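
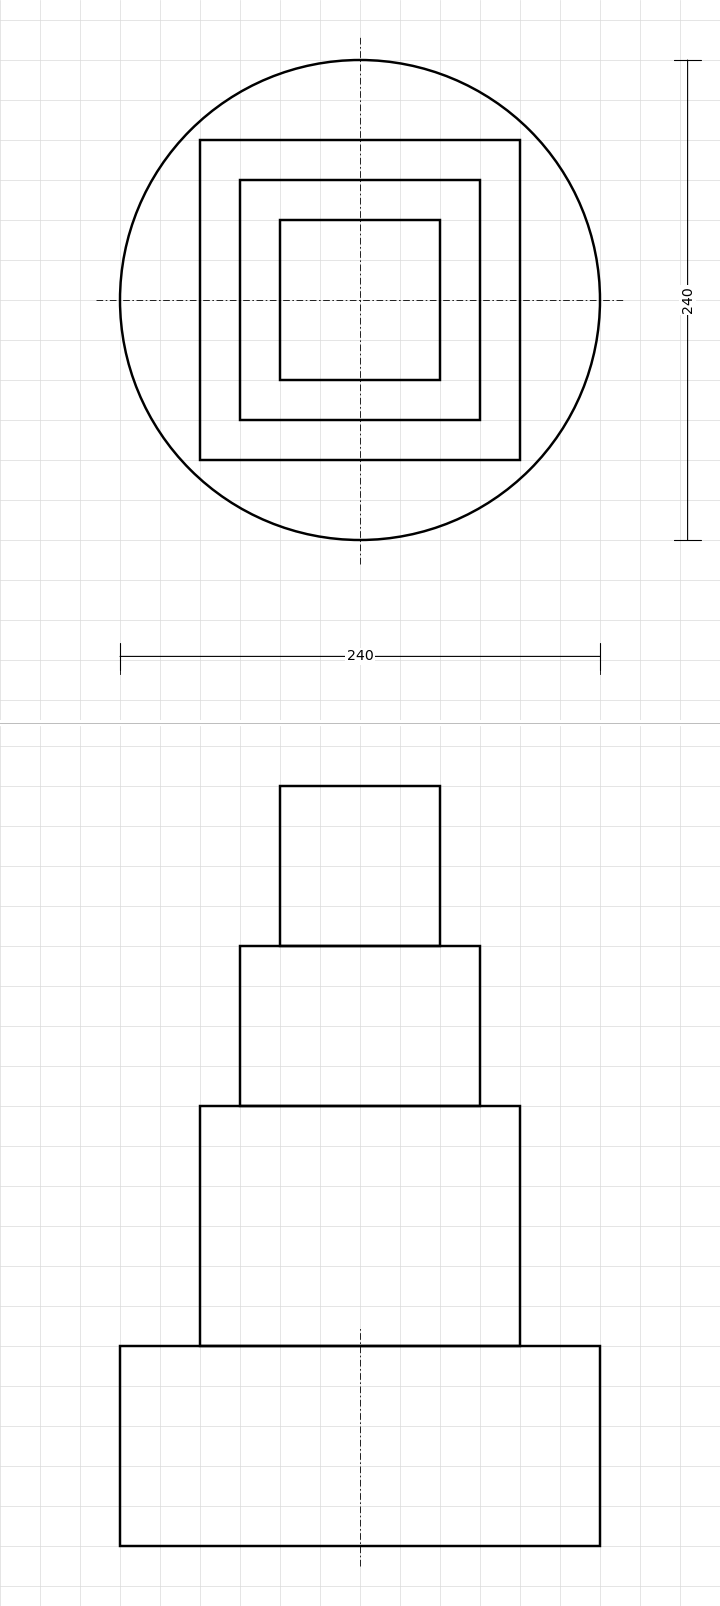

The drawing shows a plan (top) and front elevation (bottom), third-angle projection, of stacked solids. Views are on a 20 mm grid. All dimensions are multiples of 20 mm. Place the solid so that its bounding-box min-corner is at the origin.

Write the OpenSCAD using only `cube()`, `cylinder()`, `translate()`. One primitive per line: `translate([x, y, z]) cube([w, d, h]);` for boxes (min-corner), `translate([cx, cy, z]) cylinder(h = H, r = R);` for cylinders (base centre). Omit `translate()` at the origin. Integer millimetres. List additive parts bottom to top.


translate([120, 120, 0]) cylinder(h = 100, r = 120);
translate([40, 40, 100]) cube([160, 160, 120]);
translate([60, 60, 220]) cube([120, 120, 80]);
translate([80, 80, 300]) cube([80, 80, 80]);


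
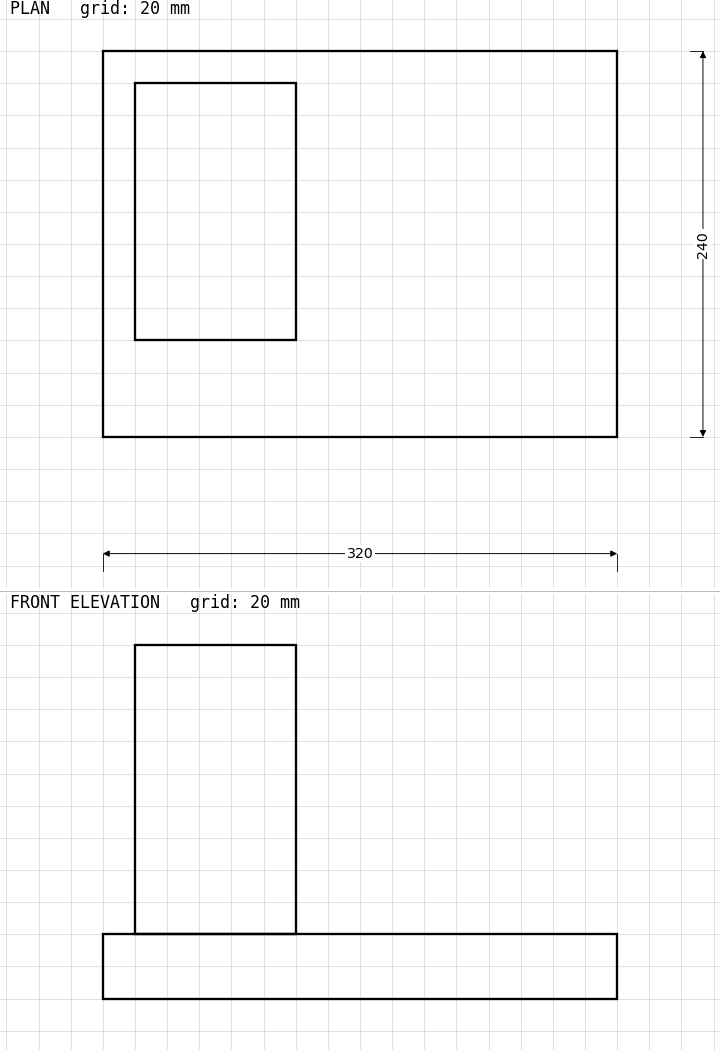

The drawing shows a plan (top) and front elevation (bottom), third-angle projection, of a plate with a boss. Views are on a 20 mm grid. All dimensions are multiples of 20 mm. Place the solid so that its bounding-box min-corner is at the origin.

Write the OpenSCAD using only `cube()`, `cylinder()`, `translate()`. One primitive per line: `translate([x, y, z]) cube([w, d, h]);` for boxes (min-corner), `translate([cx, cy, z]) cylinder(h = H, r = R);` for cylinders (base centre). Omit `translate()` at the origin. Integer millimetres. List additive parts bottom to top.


cube([320, 240, 40]);
translate([20, 60, 40]) cube([100, 160, 180]);


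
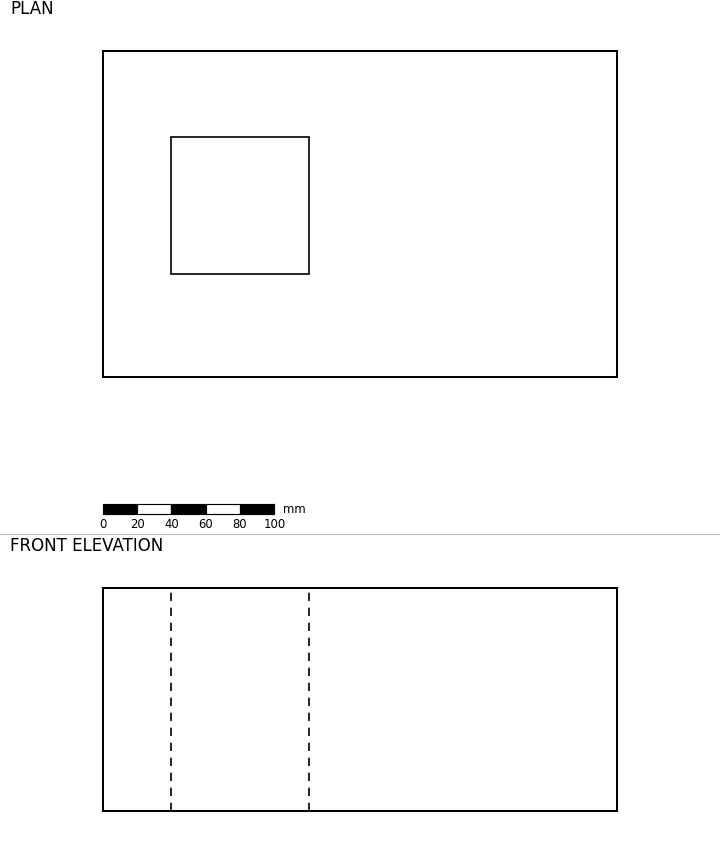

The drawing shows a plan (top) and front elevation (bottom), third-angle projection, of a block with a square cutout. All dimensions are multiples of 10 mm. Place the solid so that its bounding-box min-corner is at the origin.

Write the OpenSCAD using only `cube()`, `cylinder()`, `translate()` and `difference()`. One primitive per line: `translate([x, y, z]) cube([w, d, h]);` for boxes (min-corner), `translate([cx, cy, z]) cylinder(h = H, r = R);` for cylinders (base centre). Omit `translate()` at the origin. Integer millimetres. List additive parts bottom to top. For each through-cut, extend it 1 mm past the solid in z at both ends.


difference() {
  cube([300, 190, 130]);
  translate([40, 60, -1]) cube([80, 80, 132]);
}


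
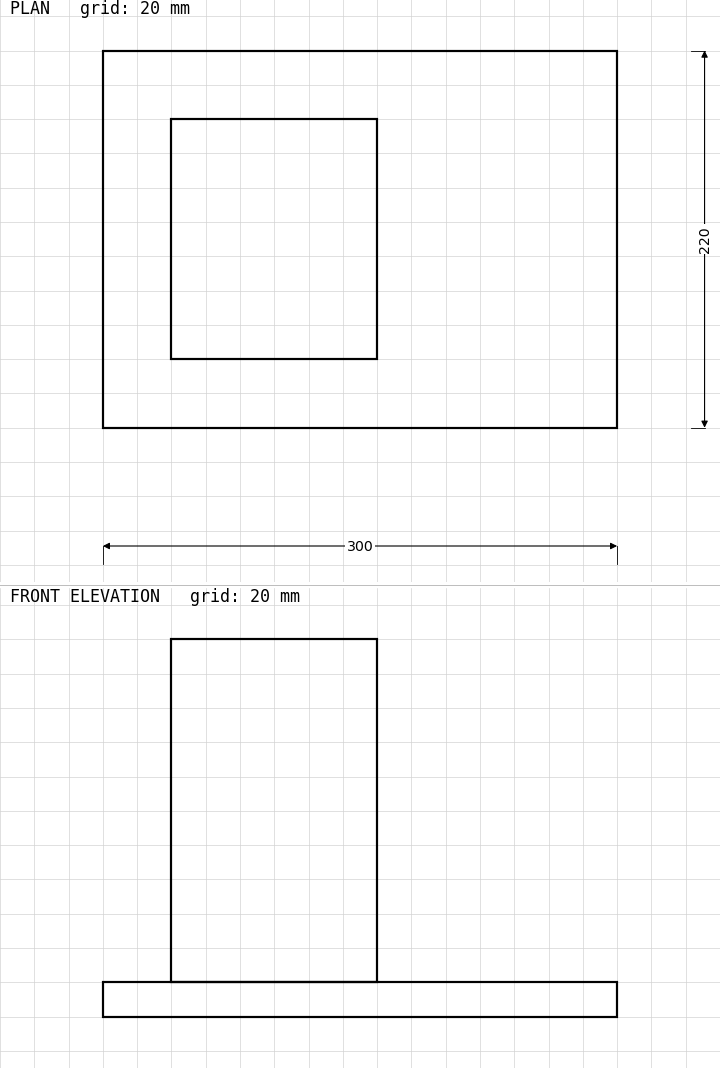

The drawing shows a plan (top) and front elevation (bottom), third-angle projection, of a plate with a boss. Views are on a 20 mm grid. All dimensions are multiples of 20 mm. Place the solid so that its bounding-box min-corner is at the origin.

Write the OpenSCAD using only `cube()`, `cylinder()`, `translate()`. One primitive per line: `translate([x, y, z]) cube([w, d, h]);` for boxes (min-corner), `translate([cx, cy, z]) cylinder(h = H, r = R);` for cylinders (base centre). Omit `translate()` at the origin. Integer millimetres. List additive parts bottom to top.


cube([300, 220, 20]);
translate([40, 40, 20]) cube([120, 140, 200]);


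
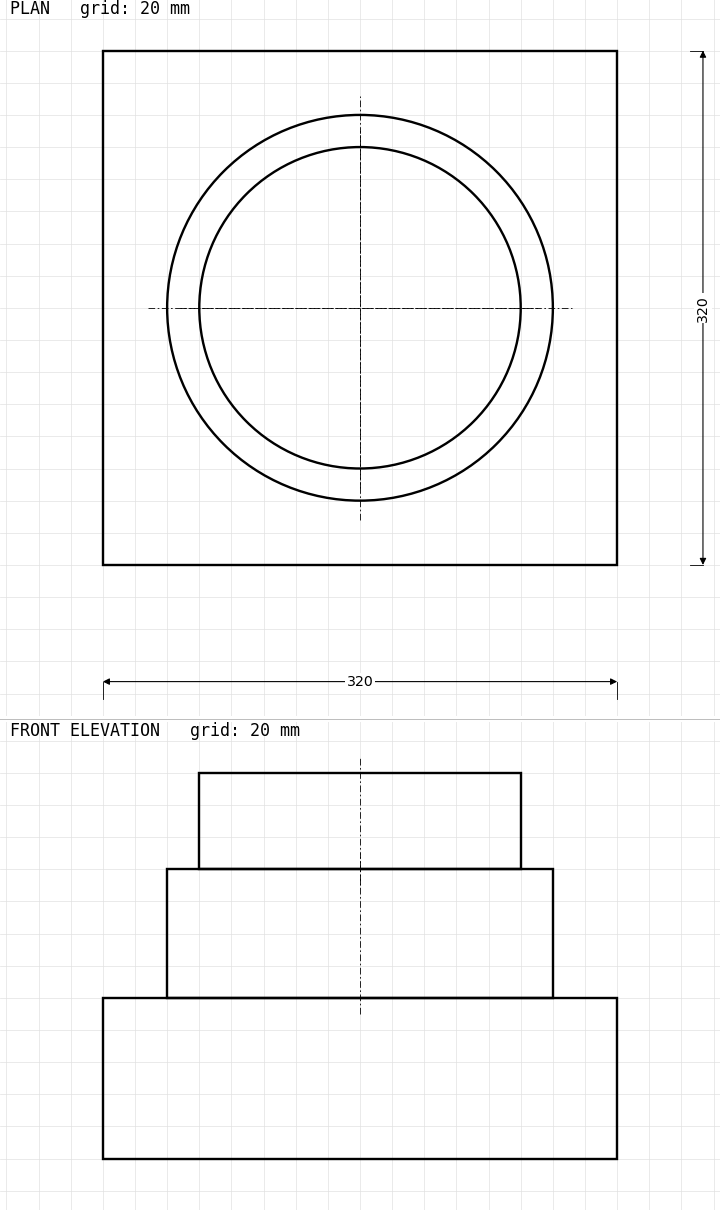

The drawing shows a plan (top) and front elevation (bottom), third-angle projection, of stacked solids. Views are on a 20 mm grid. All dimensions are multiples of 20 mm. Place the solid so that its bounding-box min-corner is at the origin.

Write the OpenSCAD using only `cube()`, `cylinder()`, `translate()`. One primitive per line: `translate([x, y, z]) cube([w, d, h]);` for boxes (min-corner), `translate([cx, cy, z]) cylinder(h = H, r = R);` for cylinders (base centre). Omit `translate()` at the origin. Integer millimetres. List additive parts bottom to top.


cube([320, 320, 100]);
translate([160, 160, 100]) cylinder(h = 80, r = 120);
translate([160, 160, 180]) cylinder(h = 60, r = 100);


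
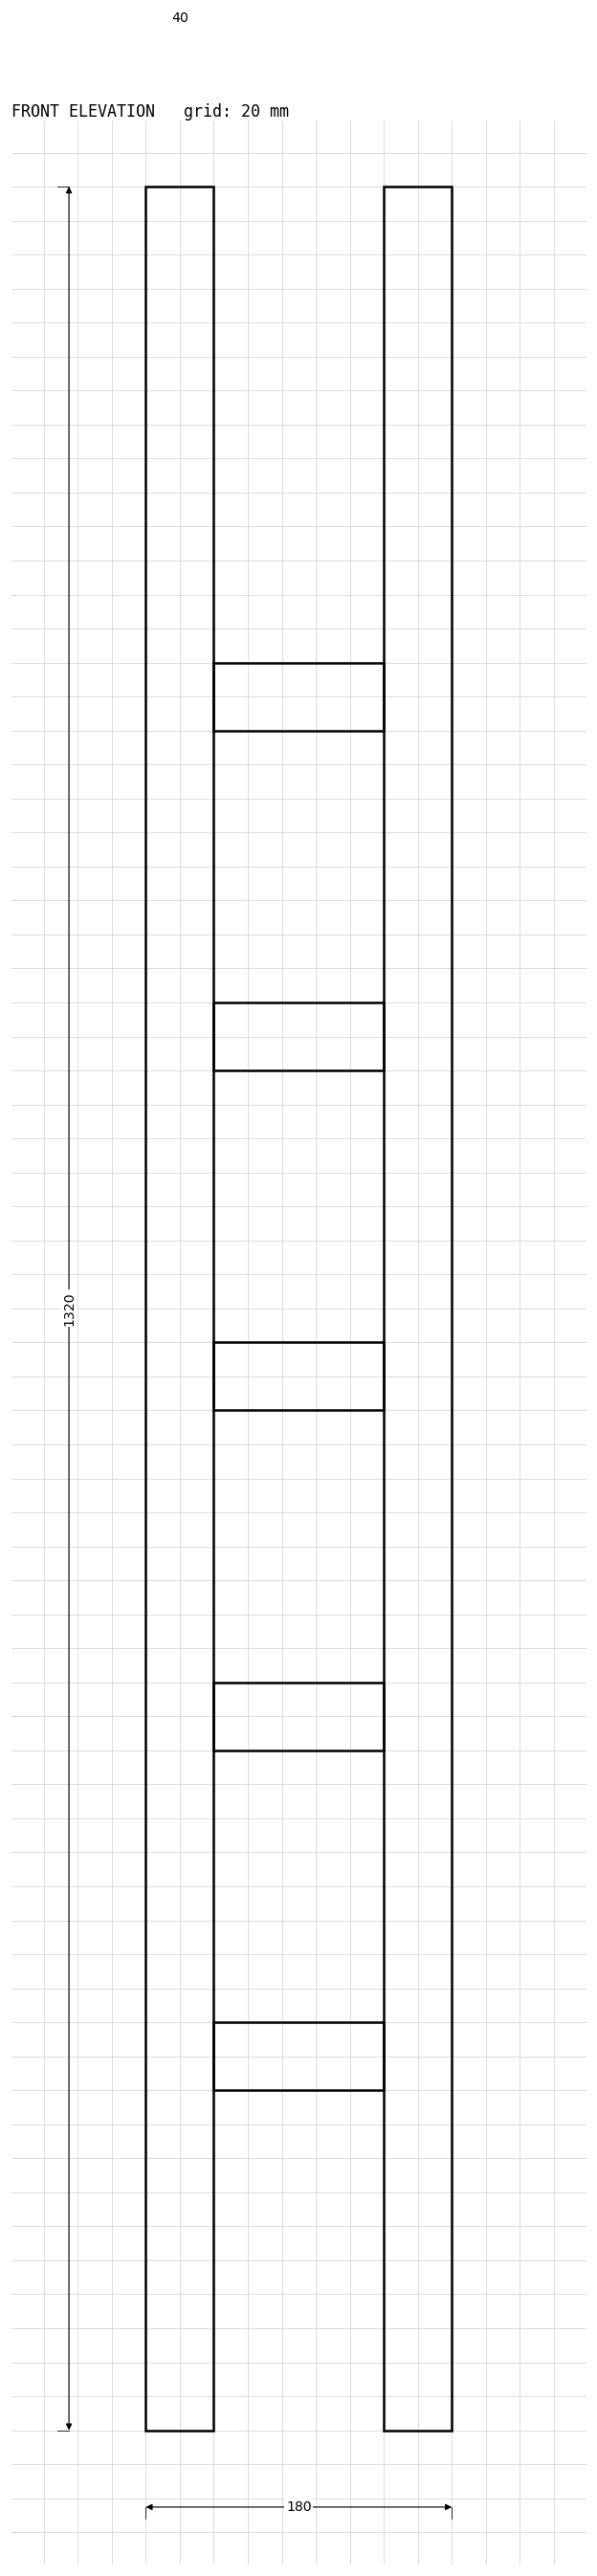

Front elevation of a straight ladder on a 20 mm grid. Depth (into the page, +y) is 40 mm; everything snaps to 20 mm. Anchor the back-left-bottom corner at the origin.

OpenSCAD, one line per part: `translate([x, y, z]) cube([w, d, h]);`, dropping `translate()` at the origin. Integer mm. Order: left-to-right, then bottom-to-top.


cube([40, 40, 1320]);
translate([40, 0, 200]) cube([100, 40, 40]);
translate([40, 0, 400]) cube([100, 40, 40]);
translate([40, 0, 600]) cube([100, 40, 40]);
translate([40, 0, 800]) cube([100, 40, 40]);
translate([40, 0, 1000]) cube([100, 40, 40]);
translate([140, 0, 0]) cube([40, 40, 1320]);


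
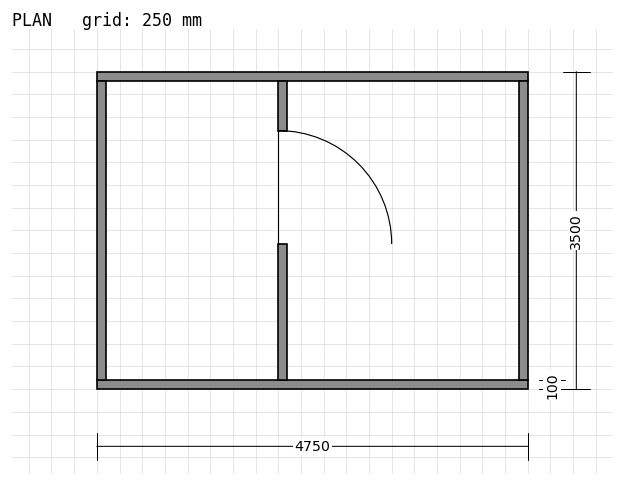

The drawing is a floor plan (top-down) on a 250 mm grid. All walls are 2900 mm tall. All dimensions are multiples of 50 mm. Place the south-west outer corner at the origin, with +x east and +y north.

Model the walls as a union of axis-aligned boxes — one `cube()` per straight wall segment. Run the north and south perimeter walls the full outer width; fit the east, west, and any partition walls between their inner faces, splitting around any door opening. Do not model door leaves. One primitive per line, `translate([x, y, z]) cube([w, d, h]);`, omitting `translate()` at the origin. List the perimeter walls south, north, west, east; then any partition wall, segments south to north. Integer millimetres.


cube([4750, 100, 2900]);
translate([0, 3400, 0]) cube([4750, 100, 2900]);
translate([0, 100, 0]) cube([100, 3300, 2900]);
translate([4650, 100, 0]) cube([100, 3300, 2900]);
translate([2000, 100, 0]) cube([100, 1500, 2900]);
translate([2000, 2850, 0]) cube([100, 550, 2900]);


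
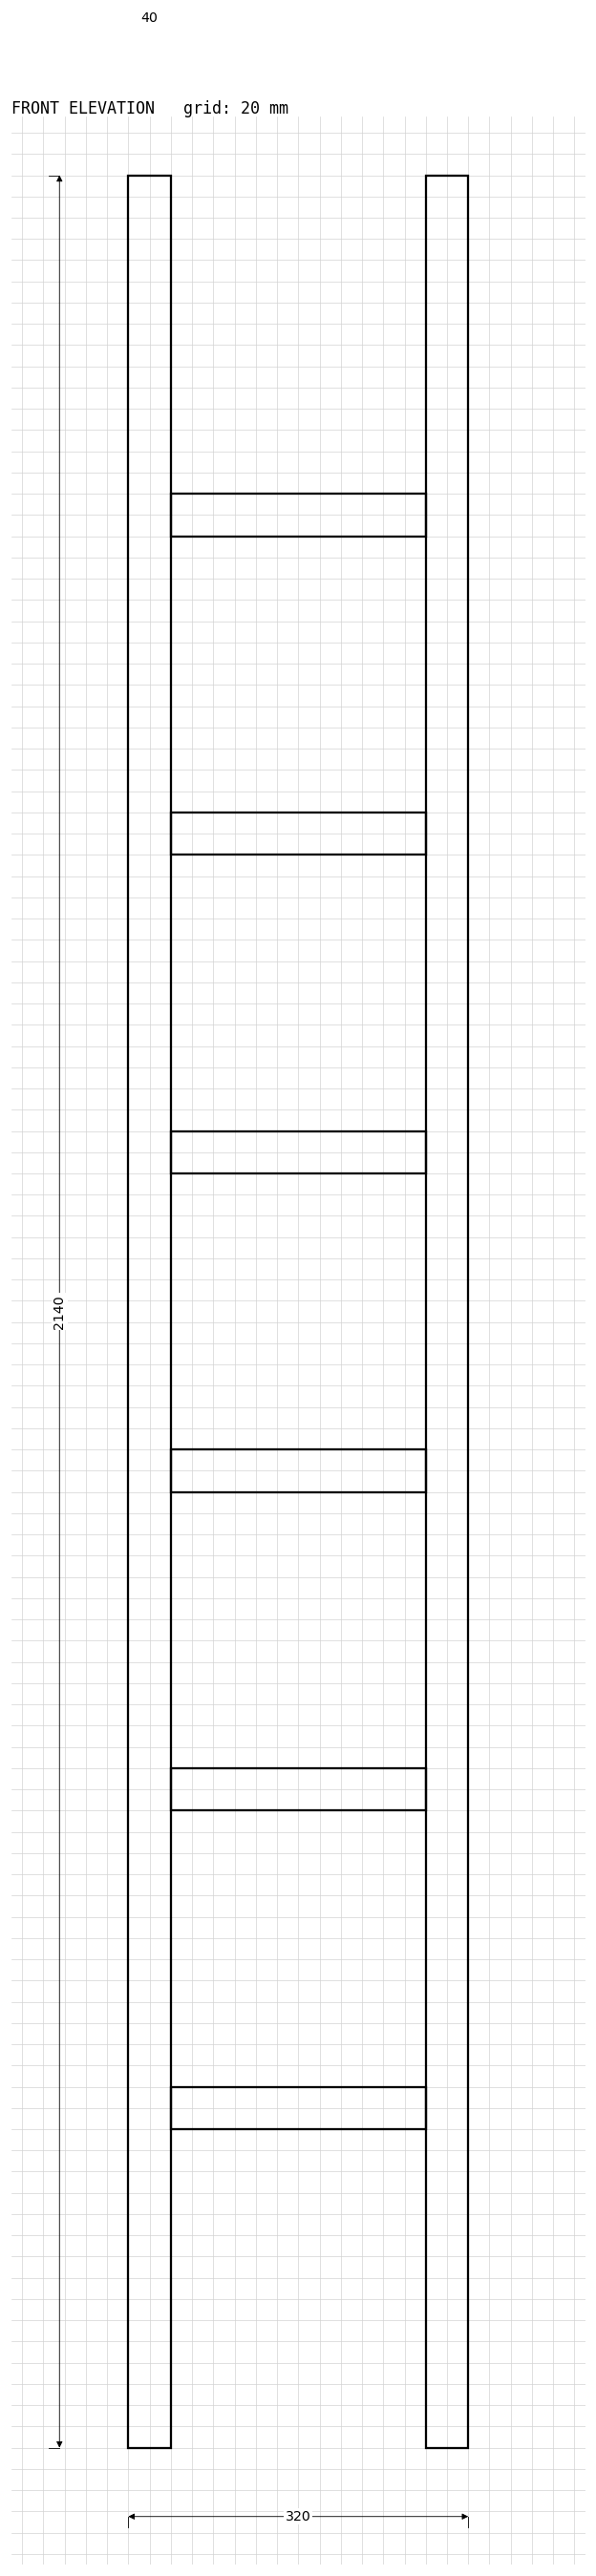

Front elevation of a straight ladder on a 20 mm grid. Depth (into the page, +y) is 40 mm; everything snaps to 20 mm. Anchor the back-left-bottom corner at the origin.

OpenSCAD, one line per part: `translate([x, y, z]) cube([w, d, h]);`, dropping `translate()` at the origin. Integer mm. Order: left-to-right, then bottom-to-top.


cube([40, 40, 2140]);
translate([40, 0, 300]) cube([240, 40, 40]);
translate([40, 0, 600]) cube([240, 40, 40]);
translate([40, 0, 900]) cube([240, 40, 40]);
translate([40, 0, 1200]) cube([240, 40, 40]);
translate([40, 0, 1500]) cube([240, 40, 40]);
translate([40, 0, 1800]) cube([240, 40, 40]);
translate([280, 0, 0]) cube([40, 40, 2140]);


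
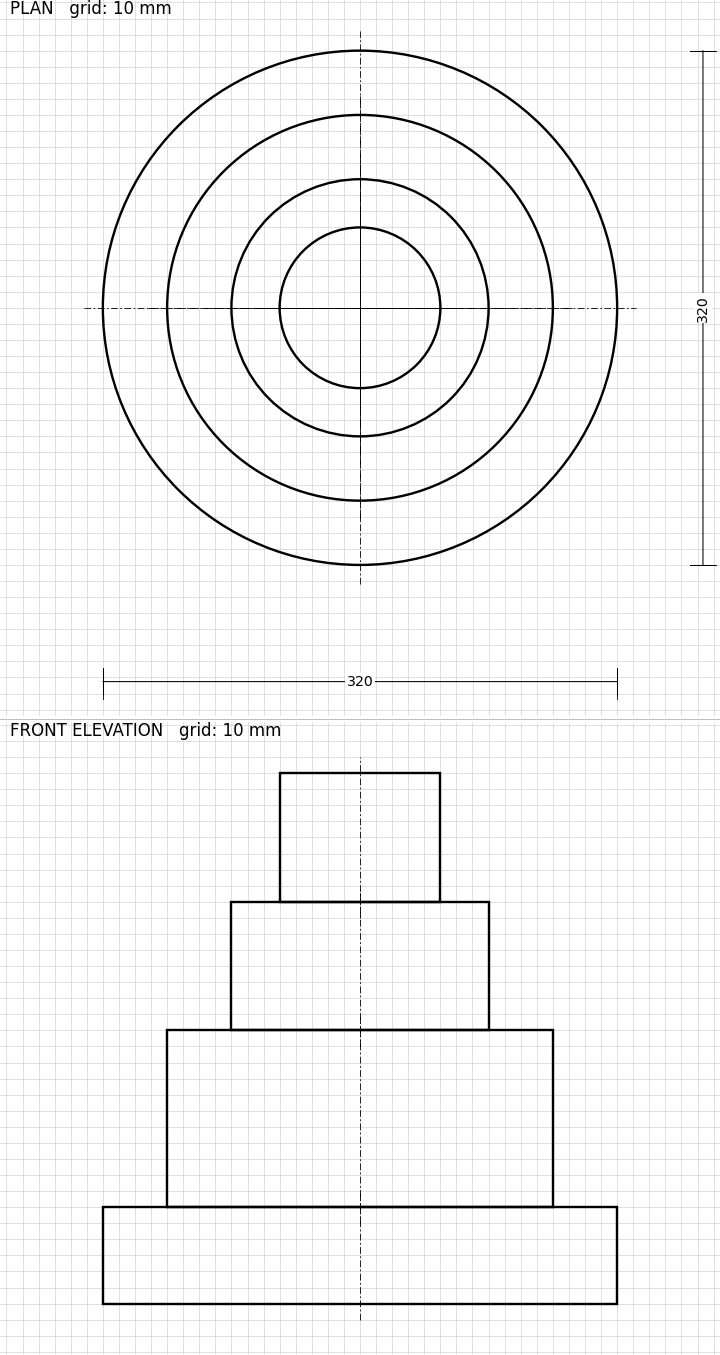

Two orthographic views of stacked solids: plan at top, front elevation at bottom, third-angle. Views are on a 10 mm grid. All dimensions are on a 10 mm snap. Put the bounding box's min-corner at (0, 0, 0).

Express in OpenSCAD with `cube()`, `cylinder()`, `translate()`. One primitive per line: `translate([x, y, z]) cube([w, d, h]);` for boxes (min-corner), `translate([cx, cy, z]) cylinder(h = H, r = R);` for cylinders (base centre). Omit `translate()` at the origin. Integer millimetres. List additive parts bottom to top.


translate([160, 160, 0]) cylinder(h = 60, r = 160);
translate([160, 160, 60]) cylinder(h = 110, r = 120);
translate([160, 160, 170]) cylinder(h = 80, r = 80);
translate([160, 160, 250]) cylinder(h = 80, r = 50);


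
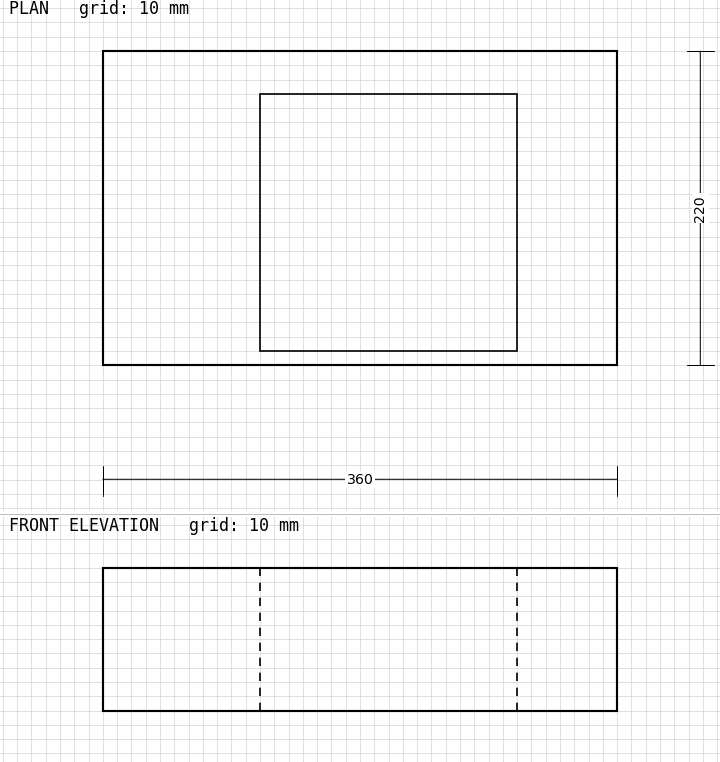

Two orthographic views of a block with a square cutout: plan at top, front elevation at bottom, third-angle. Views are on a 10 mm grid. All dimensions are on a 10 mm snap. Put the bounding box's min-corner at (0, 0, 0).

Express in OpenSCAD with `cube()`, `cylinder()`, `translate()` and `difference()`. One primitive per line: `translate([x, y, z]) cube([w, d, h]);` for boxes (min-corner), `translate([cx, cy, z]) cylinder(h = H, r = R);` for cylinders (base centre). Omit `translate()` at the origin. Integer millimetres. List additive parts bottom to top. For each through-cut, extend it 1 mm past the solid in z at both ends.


difference() {
  cube([360, 220, 100]);
  translate([110, 10, -1]) cube([180, 180, 102]);
}


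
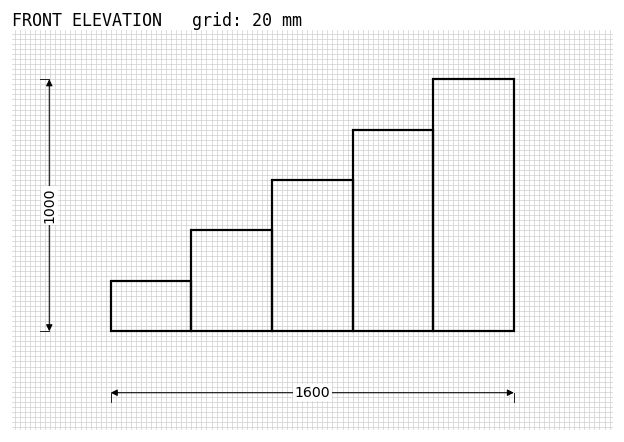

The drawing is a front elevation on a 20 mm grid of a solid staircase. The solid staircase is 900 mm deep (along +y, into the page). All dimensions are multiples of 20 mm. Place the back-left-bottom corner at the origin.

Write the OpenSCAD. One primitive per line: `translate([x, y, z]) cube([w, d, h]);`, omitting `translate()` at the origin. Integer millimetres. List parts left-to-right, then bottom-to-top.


cube([320, 900, 200]);
translate([320, 0, 0]) cube([320, 900, 400]);
translate([640, 0, 0]) cube([320, 900, 600]);
translate([960, 0, 0]) cube([320, 900, 800]);
translate([1280, 0, 0]) cube([320, 900, 1000]);


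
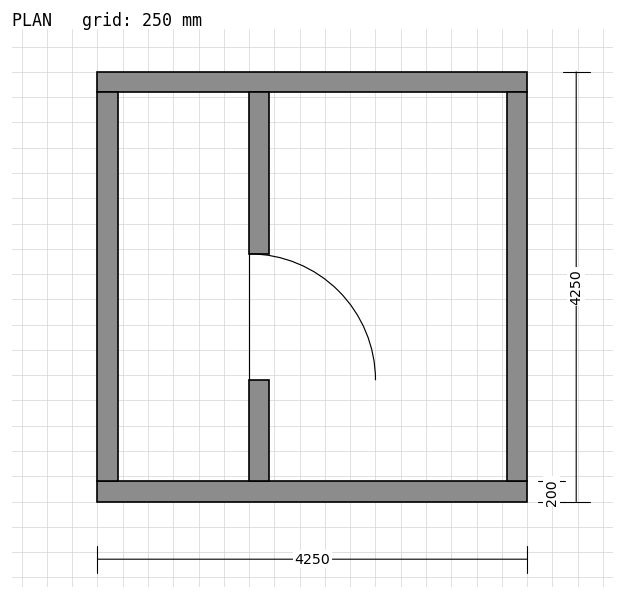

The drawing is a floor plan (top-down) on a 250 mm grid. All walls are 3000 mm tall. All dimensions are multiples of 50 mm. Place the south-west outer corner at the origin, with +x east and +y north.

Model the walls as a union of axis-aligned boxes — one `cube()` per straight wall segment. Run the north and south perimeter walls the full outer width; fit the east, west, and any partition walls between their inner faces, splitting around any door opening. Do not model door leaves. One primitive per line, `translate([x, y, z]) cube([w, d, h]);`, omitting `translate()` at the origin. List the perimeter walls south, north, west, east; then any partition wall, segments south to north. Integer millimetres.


cube([4250, 200, 3000]);
translate([0, 4050, 0]) cube([4250, 200, 3000]);
translate([0, 200, 0]) cube([200, 3850, 3000]);
translate([4050, 200, 0]) cube([200, 3850, 3000]);
translate([1500, 200, 0]) cube([200, 1000, 3000]);
translate([1500, 2450, 0]) cube([200, 1600, 3000]);


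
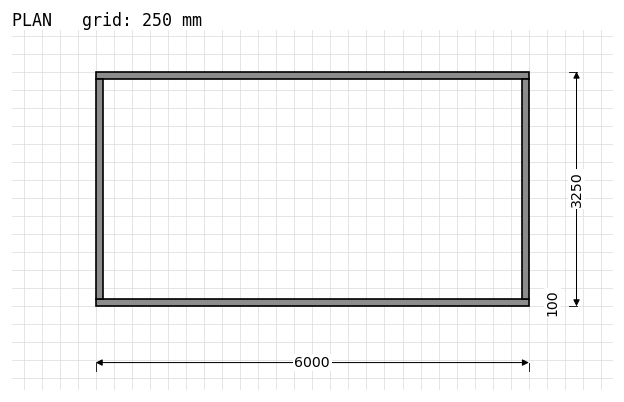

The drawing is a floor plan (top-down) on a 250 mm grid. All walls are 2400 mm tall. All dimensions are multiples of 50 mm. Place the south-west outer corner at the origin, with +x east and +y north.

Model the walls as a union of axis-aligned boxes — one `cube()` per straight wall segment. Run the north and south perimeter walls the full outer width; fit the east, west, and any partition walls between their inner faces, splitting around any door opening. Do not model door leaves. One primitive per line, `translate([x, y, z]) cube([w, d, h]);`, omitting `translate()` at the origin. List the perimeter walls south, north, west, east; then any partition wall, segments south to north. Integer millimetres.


cube([6000, 100, 2400]);
translate([0, 3150, 0]) cube([6000, 100, 2400]);
translate([0, 100, 0]) cube([100, 3050, 2400]);
translate([5900, 100, 0]) cube([100, 3050, 2400]);


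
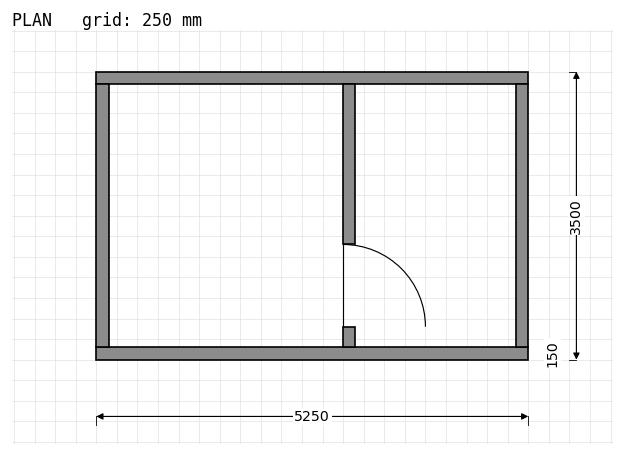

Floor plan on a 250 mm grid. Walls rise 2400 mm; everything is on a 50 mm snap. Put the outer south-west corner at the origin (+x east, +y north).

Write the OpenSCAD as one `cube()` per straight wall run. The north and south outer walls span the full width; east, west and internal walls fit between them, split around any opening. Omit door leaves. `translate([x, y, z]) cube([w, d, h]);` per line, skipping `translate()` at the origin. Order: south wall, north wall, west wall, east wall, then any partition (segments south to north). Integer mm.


cube([5250, 150, 2400]);
translate([0, 3350, 0]) cube([5250, 150, 2400]);
translate([0, 150, 0]) cube([150, 3200, 2400]);
translate([5100, 150, 0]) cube([150, 3200, 2400]);
translate([3000, 150, 0]) cube([150, 250, 2400]);
translate([3000, 1400, 0]) cube([150, 1950, 2400]);


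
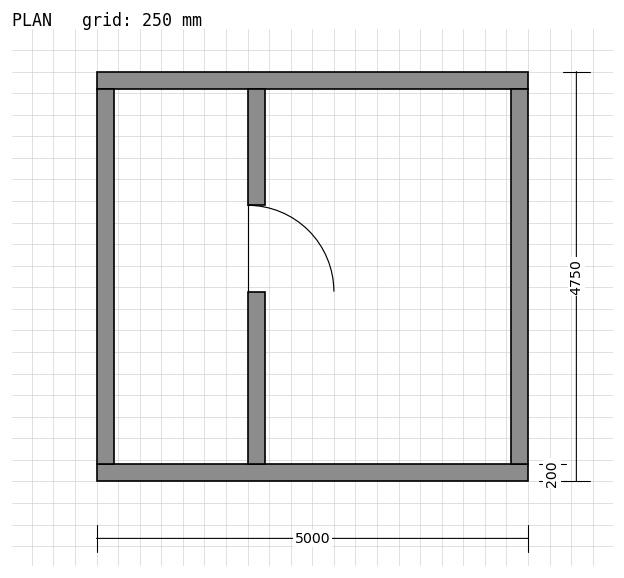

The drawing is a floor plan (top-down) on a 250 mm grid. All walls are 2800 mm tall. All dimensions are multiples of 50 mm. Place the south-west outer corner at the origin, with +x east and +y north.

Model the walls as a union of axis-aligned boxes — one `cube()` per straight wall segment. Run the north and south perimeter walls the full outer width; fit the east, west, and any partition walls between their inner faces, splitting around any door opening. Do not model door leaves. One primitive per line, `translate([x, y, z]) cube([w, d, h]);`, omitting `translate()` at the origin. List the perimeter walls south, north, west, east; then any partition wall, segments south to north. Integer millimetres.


cube([5000, 200, 2800]);
translate([0, 4550, 0]) cube([5000, 200, 2800]);
translate([0, 200, 0]) cube([200, 4350, 2800]);
translate([4800, 200, 0]) cube([200, 4350, 2800]);
translate([1750, 200, 0]) cube([200, 2000, 2800]);
translate([1750, 3200, 0]) cube([200, 1350, 2800]);


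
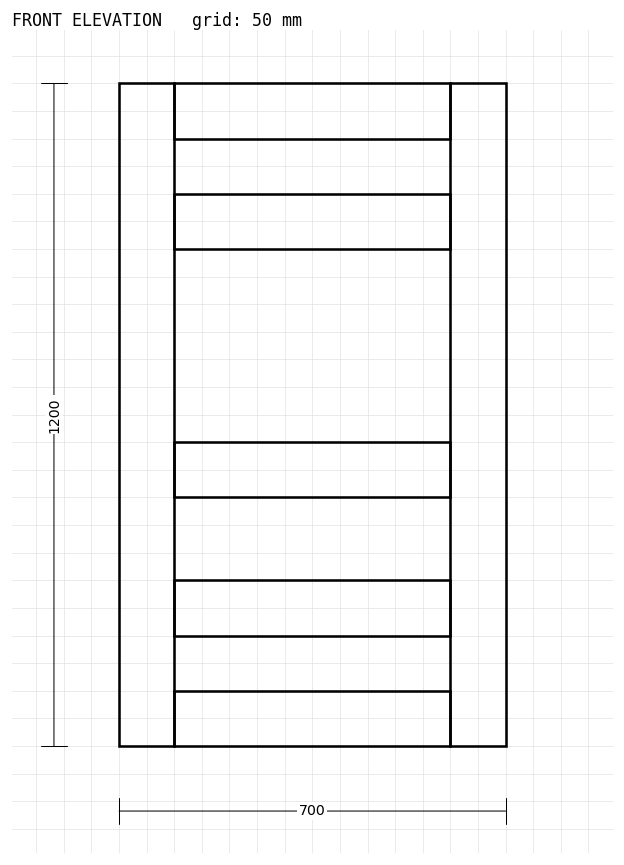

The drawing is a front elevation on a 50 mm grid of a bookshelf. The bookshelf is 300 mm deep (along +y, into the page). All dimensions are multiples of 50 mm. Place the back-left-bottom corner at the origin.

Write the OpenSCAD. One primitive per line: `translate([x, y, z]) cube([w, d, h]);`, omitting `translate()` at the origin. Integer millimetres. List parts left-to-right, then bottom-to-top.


cube([100, 300, 1200]);
translate([100, 0, 0]) cube([500, 300, 100]);
translate([100, 0, 200]) cube([500, 300, 100]);
translate([100, 0, 450]) cube([500, 300, 100]);
translate([100, 0, 900]) cube([500, 300, 100]);
translate([100, 0, 1100]) cube([500, 300, 100]);
translate([600, 0, 0]) cube([100, 300, 1200]);


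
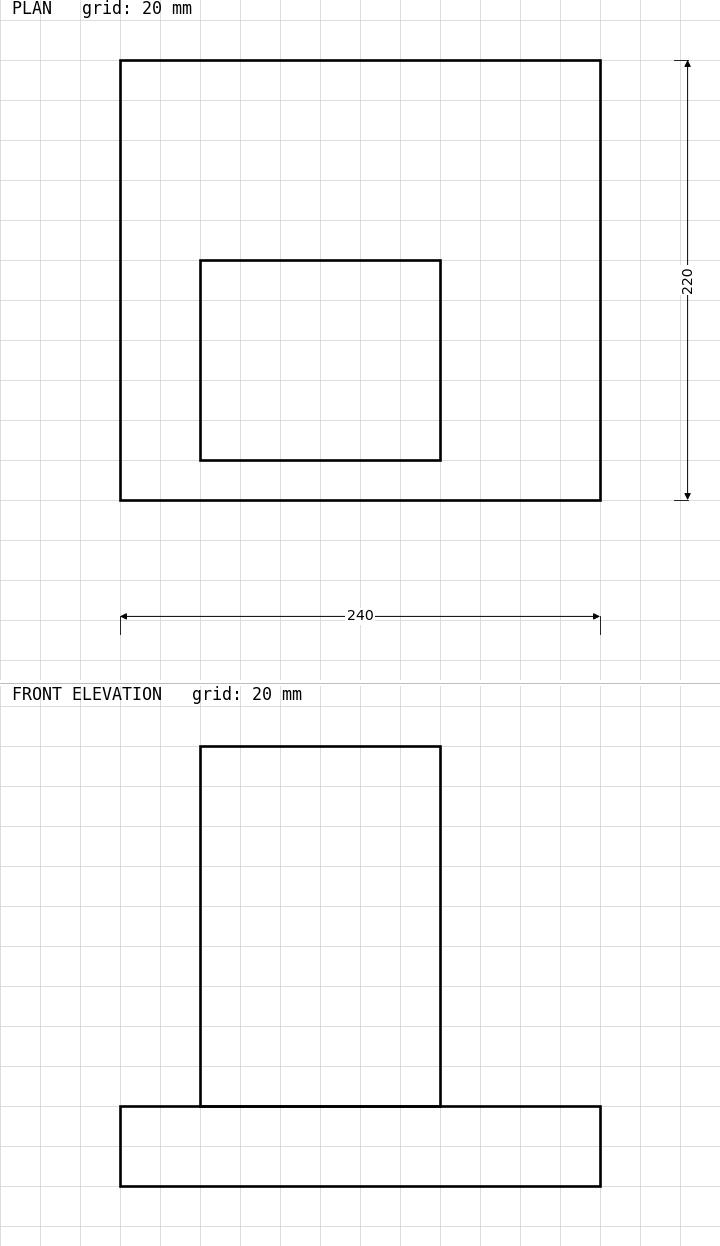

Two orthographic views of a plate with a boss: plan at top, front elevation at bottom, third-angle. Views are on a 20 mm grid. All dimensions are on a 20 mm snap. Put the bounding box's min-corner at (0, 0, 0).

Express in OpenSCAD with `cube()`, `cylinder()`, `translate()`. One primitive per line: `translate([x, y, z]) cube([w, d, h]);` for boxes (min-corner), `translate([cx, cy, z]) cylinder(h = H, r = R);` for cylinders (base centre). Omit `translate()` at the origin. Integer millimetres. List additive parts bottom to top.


cube([240, 220, 40]);
translate([40, 20, 40]) cube([120, 100, 180]);


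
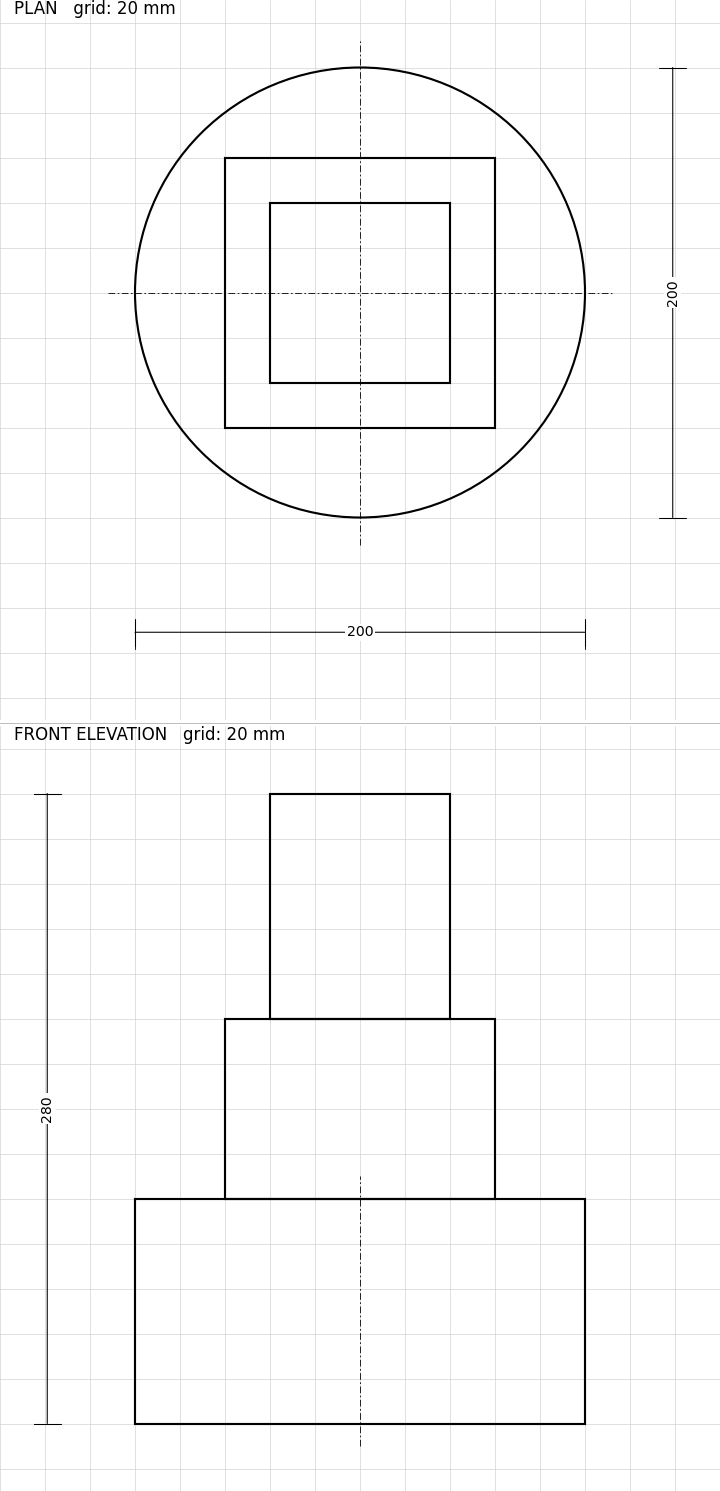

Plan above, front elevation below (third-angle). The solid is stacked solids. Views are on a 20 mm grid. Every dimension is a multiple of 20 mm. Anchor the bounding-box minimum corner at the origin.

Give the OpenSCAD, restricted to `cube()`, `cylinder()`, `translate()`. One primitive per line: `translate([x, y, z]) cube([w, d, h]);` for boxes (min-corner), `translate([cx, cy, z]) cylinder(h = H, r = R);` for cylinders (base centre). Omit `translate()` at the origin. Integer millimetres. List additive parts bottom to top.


translate([100, 100, 0]) cylinder(h = 100, r = 100);
translate([40, 40, 100]) cube([120, 120, 80]);
translate([60, 60, 180]) cube([80, 80, 100]);


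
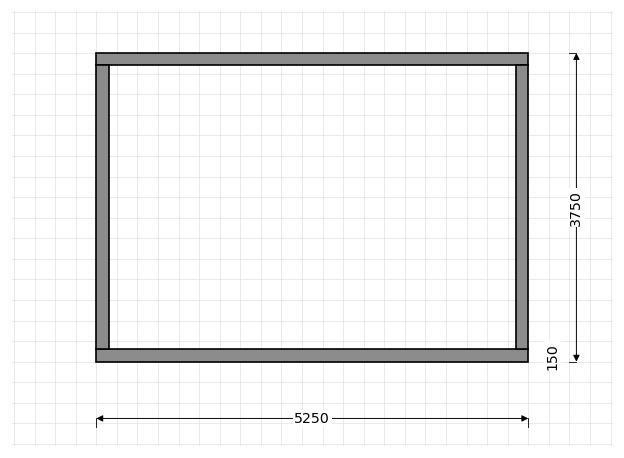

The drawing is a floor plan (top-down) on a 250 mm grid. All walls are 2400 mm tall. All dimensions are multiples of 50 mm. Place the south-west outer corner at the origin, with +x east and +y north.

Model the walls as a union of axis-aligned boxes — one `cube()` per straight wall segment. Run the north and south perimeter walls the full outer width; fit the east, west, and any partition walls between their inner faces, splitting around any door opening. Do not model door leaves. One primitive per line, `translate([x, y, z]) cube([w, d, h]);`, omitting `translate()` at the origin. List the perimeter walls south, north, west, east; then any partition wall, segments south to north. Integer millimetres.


cube([5250, 150, 2400]);
translate([0, 3600, 0]) cube([5250, 150, 2400]);
translate([0, 150, 0]) cube([150, 3450, 2400]);
translate([5100, 150, 0]) cube([150, 3450, 2400]);


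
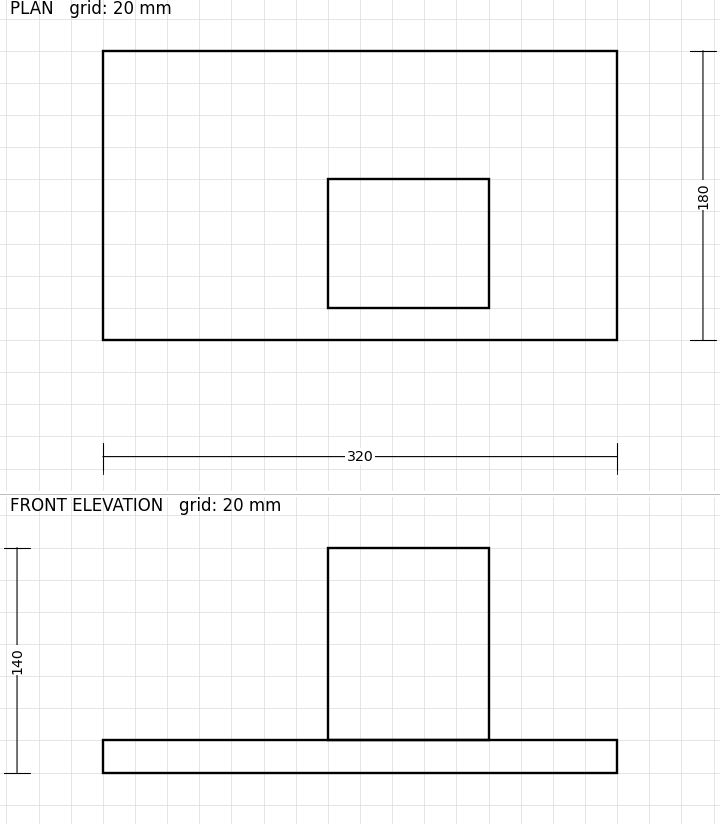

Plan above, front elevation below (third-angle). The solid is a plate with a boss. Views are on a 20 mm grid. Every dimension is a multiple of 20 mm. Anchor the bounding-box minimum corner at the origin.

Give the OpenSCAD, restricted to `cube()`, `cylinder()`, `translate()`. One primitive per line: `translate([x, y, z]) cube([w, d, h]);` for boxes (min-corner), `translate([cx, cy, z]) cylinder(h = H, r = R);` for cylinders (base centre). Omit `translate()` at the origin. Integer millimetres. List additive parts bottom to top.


cube([320, 180, 20]);
translate([140, 20, 20]) cube([100, 80, 120]);


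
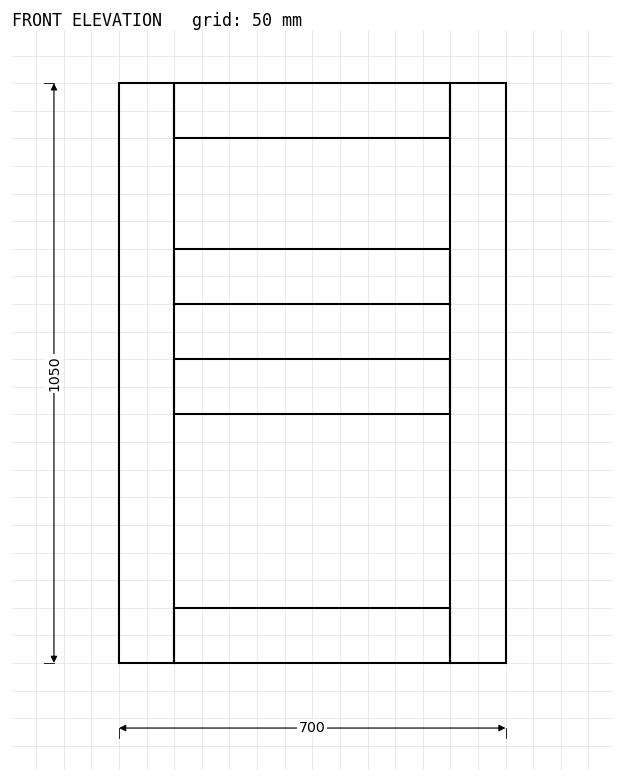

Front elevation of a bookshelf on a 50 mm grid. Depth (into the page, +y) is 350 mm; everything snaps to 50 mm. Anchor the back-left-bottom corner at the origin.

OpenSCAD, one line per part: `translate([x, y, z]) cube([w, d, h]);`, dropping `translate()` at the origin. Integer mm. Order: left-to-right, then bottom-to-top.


cube([100, 350, 1050]);
translate([100, 0, 0]) cube([500, 350, 100]);
translate([100, 0, 450]) cube([500, 350, 100]);
translate([100, 0, 650]) cube([500, 350, 100]);
translate([100, 0, 950]) cube([500, 350, 100]);
translate([600, 0, 0]) cube([100, 350, 1050]);


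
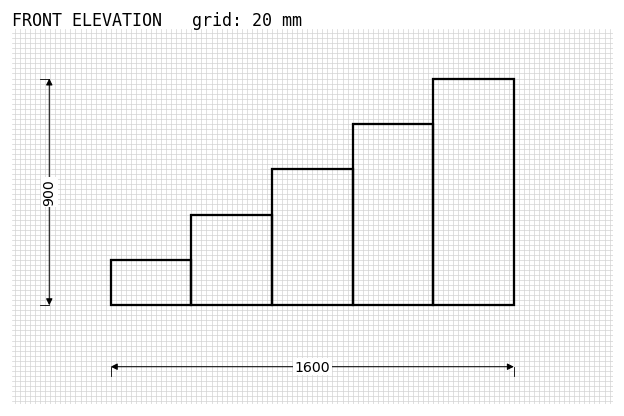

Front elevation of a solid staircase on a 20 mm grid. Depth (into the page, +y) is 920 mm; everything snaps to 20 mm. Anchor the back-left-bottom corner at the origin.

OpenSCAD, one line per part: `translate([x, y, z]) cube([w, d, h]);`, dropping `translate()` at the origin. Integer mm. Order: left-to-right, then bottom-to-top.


cube([320, 920, 180]);
translate([320, 0, 0]) cube([320, 920, 360]);
translate([640, 0, 0]) cube([320, 920, 540]);
translate([960, 0, 0]) cube([320, 920, 720]);
translate([1280, 0, 0]) cube([320, 920, 900]);


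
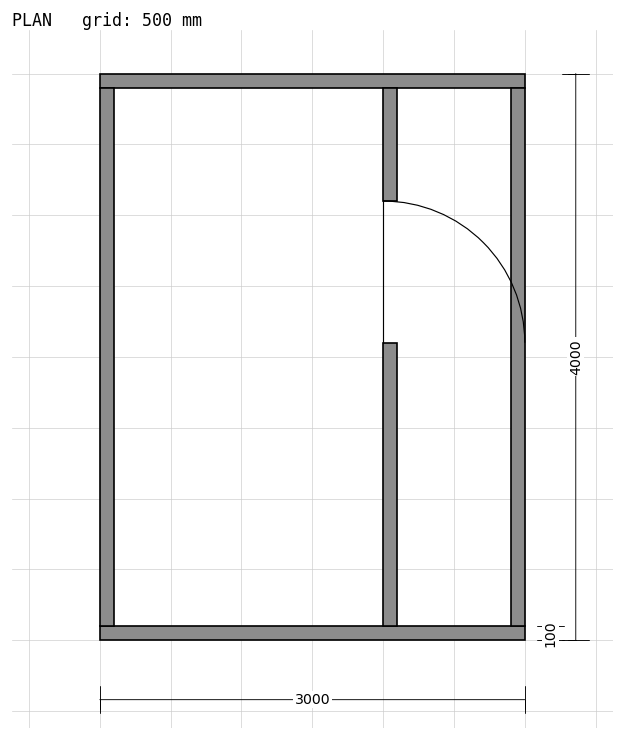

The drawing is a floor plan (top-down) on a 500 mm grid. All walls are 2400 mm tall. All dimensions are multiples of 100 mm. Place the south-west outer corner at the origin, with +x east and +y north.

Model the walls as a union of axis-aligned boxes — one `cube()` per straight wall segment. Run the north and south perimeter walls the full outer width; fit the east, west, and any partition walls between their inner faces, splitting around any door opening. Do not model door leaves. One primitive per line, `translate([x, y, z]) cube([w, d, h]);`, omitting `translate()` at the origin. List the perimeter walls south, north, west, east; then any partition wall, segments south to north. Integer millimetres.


cube([3000, 100, 2400]);
translate([0, 3900, 0]) cube([3000, 100, 2400]);
translate([0, 100, 0]) cube([100, 3800, 2400]);
translate([2900, 100, 0]) cube([100, 3800, 2400]);
translate([2000, 100, 0]) cube([100, 2000, 2400]);
translate([2000, 3100, 0]) cube([100, 800, 2400]);


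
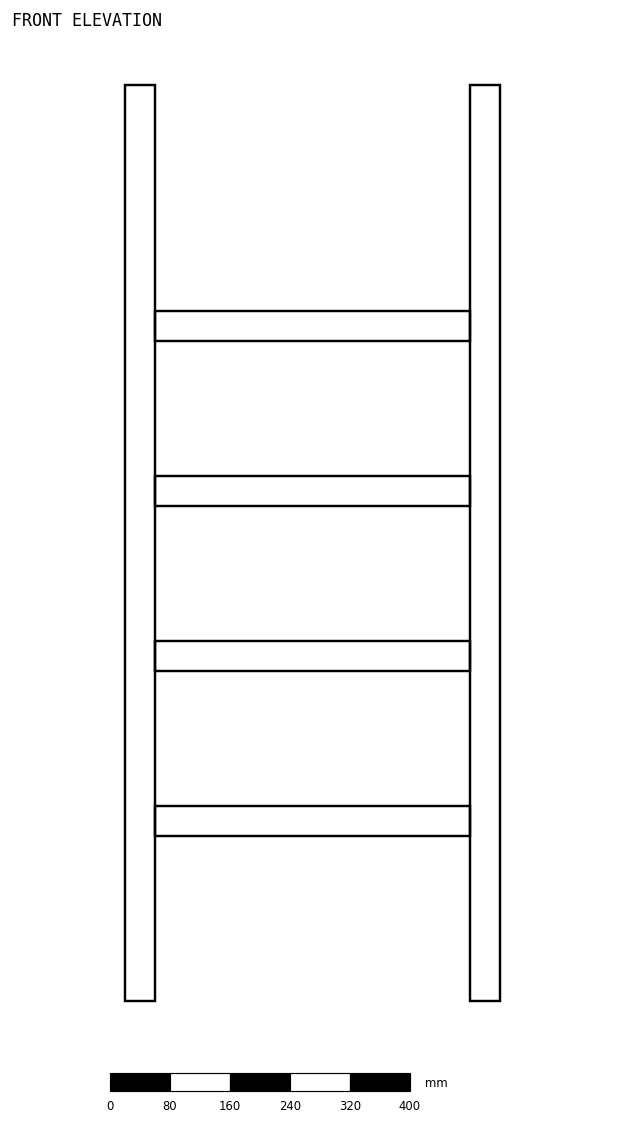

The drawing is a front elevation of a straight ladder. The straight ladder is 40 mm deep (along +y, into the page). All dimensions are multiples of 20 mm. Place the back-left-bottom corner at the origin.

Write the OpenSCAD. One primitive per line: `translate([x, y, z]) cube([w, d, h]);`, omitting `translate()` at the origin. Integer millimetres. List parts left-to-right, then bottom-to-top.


cube([40, 40, 1220]);
translate([40, 0, 220]) cube([420, 40, 40]);
translate([40, 0, 440]) cube([420, 40, 40]);
translate([40, 0, 660]) cube([420, 40, 40]);
translate([40, 0, 880]) cube([420, 40, 40]);
translate([460, 0, 0]) cube([40, 40, 1220]);


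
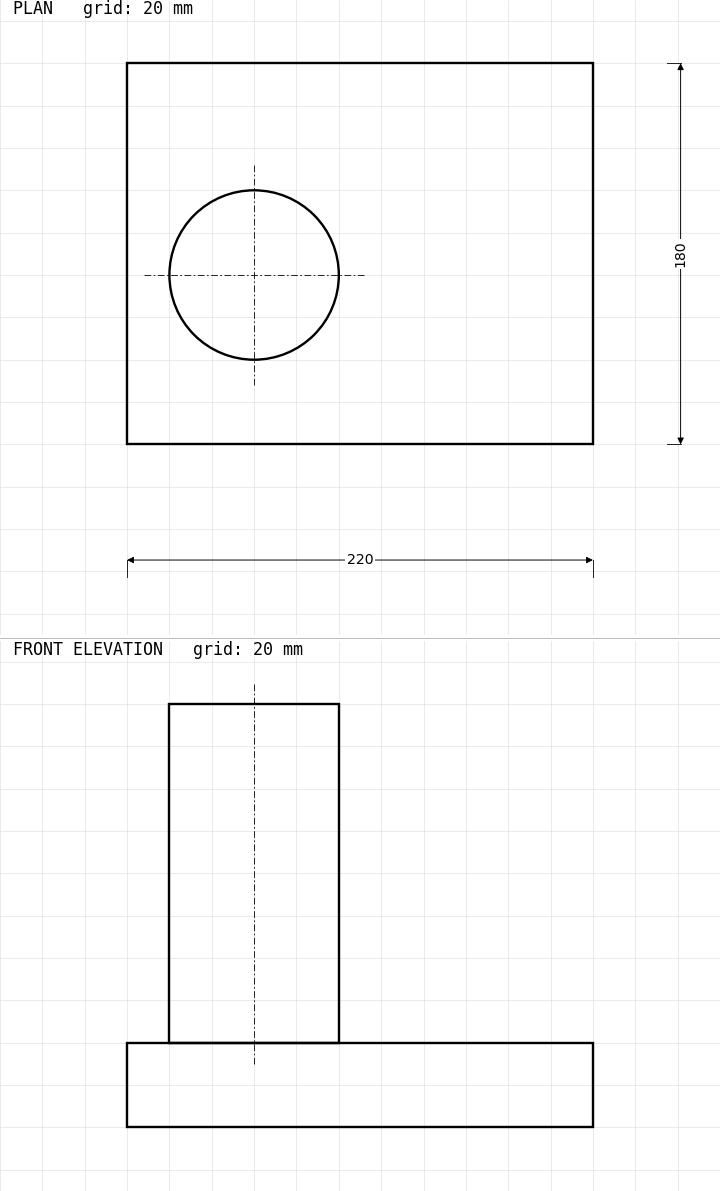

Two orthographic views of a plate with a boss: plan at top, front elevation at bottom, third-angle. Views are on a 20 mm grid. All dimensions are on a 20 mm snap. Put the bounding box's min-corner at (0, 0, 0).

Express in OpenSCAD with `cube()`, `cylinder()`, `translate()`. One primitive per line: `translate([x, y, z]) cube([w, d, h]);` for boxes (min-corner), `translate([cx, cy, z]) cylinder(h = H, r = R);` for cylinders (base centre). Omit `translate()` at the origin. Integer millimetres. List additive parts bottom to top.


cube([220, 180, 40]);
translate([60, 80, 40]) cylinder(h = 160, r = 40);


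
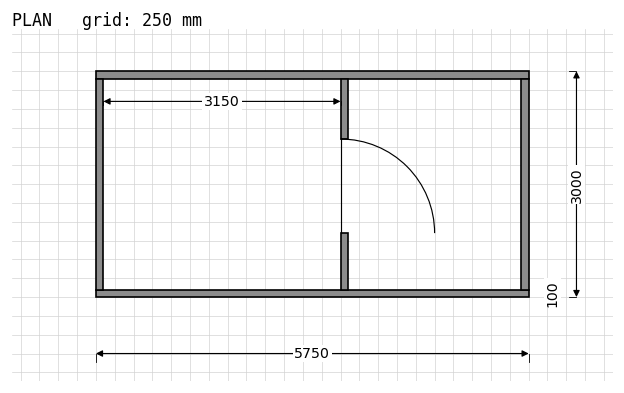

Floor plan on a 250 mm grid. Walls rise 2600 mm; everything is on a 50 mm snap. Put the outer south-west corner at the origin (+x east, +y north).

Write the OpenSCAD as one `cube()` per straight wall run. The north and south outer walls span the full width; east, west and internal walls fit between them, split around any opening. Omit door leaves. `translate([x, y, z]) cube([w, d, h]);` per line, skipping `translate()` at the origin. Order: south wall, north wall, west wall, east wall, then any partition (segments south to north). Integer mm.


cube([5750, 100, 2600]);
translate([0, 2900, 0]) cube([5750, 100, 2600]);
translate([0, 100, 0]) cube([100, 2800, 2600]);
translate([5650, 100, 0]) cube([100, 2800, 2600]);
translate([3250, 100, 0]) cube([100, 750, 2600]);
translate([3250, 2100, 0]) cube([100, 800, 2600]);


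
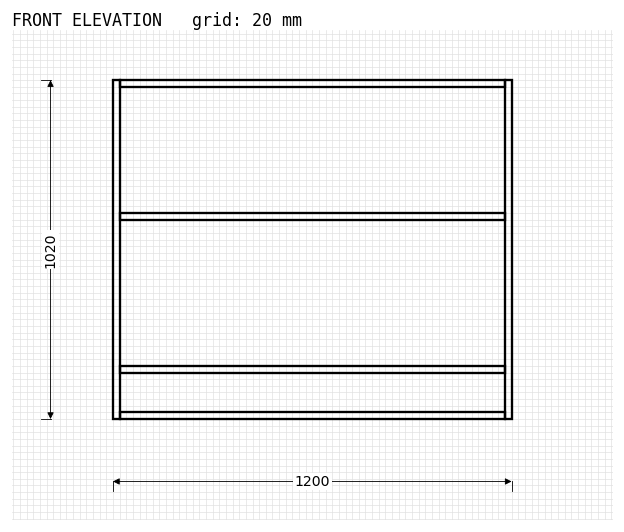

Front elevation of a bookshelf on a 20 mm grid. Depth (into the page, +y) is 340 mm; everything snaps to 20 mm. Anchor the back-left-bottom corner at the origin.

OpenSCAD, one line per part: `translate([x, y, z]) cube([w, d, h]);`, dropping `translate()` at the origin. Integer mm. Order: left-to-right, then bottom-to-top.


cube([20, 340, 1020]);
translate([20, 0, 0]) cube([1160, 340, 20]);
translate([20, 0, 140]) cube([1160, 340, 20]);
translate([20, 0, 600]) cube([1160, 340, 20]);
translate([20, 0, 1000]) cube([1160, 340, 20]);
translate([1180, 0, 0]) cube([20, 340, 1020]);


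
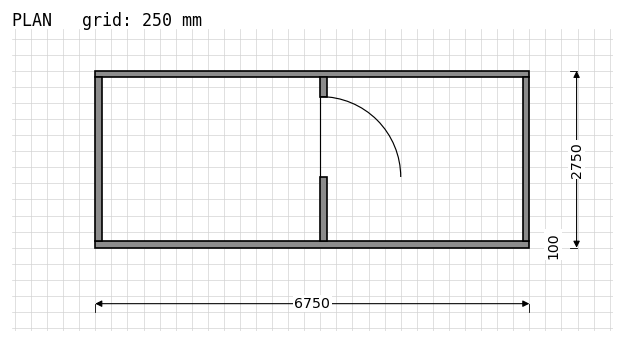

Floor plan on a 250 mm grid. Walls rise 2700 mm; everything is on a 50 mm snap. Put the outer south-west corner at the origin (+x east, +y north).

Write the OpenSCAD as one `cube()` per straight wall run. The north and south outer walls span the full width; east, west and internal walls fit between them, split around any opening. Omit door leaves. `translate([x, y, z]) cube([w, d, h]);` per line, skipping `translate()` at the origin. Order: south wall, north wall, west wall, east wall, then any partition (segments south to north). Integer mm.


cube([6750, 100, 2700]);
translate([0, 2650, 0]) cube([6750, 100, 2700]);
translate([0, 100, 0]) cube([100, 2550, 2700]);
translate([6650, 100, 0]) cube([100, 2550, 2700]);
translate([3500, 100, 0]) cube([100, 1000, 2700]);
translate([3500, 2350, 0]) cube([100, 300, 2700]);


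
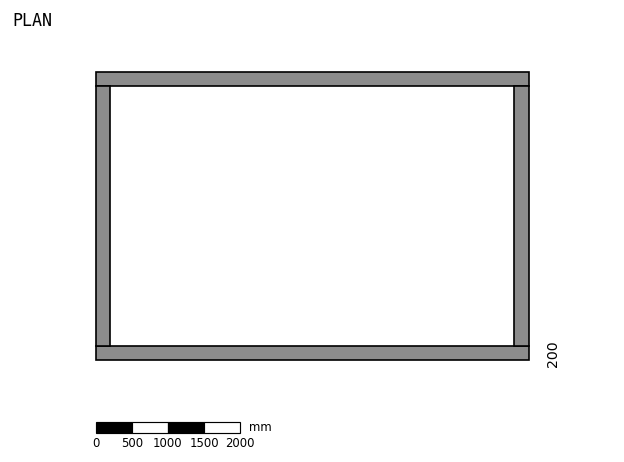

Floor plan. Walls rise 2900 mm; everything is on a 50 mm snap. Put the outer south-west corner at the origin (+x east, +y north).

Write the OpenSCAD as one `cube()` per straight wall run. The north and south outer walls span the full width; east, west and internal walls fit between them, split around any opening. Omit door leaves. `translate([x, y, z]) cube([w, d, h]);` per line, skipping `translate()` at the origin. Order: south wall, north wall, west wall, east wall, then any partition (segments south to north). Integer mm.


cube([6000, 200, 2900]);
translate([0, 3800, 0]) cube([6000, 200, 2900]);
translate([0, 200, 0]) cube([200, 3600, 2900]);
translate([5800, 200, 0]) cube([200, 3600, 2900]);


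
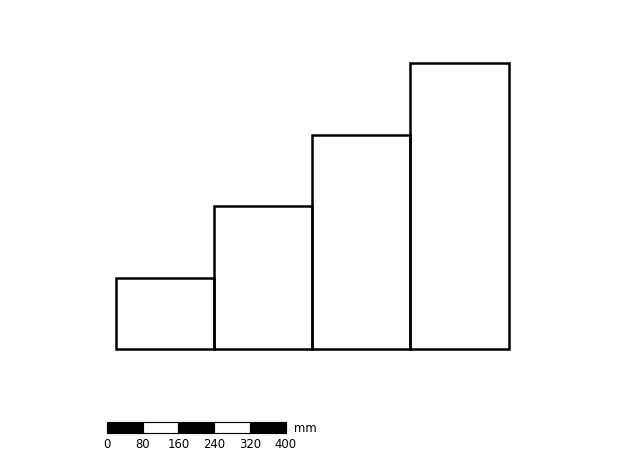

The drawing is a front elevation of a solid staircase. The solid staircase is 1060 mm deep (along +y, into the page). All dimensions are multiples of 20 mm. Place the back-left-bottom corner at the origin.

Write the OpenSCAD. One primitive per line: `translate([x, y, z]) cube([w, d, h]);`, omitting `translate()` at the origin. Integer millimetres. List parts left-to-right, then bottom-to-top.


cube([220, 1060, 160]);
translate([220, 0, 0]) cube([220, 1060, 320]);
translate([440, 0, 0]) cube([220, 1060, 480]);
translate([660, 0, 0]) cube([220, 1060, 640]);


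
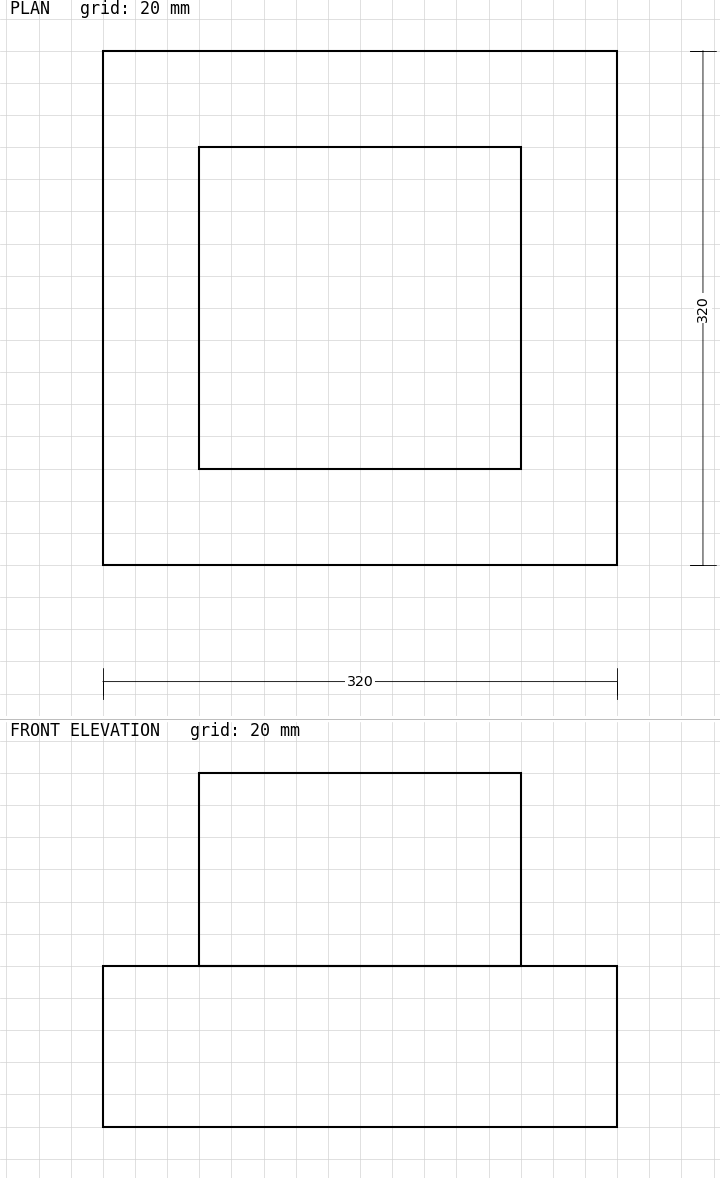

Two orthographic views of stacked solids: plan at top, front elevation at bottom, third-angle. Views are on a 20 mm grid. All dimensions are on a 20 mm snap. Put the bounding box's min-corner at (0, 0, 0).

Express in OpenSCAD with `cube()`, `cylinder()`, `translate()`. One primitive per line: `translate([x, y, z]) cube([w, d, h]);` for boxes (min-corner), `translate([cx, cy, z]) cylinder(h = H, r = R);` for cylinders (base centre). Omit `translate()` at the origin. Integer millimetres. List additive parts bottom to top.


cube([320, 320, 100]);
translate([60, 60, 100]) cube([200, 200, 120]);


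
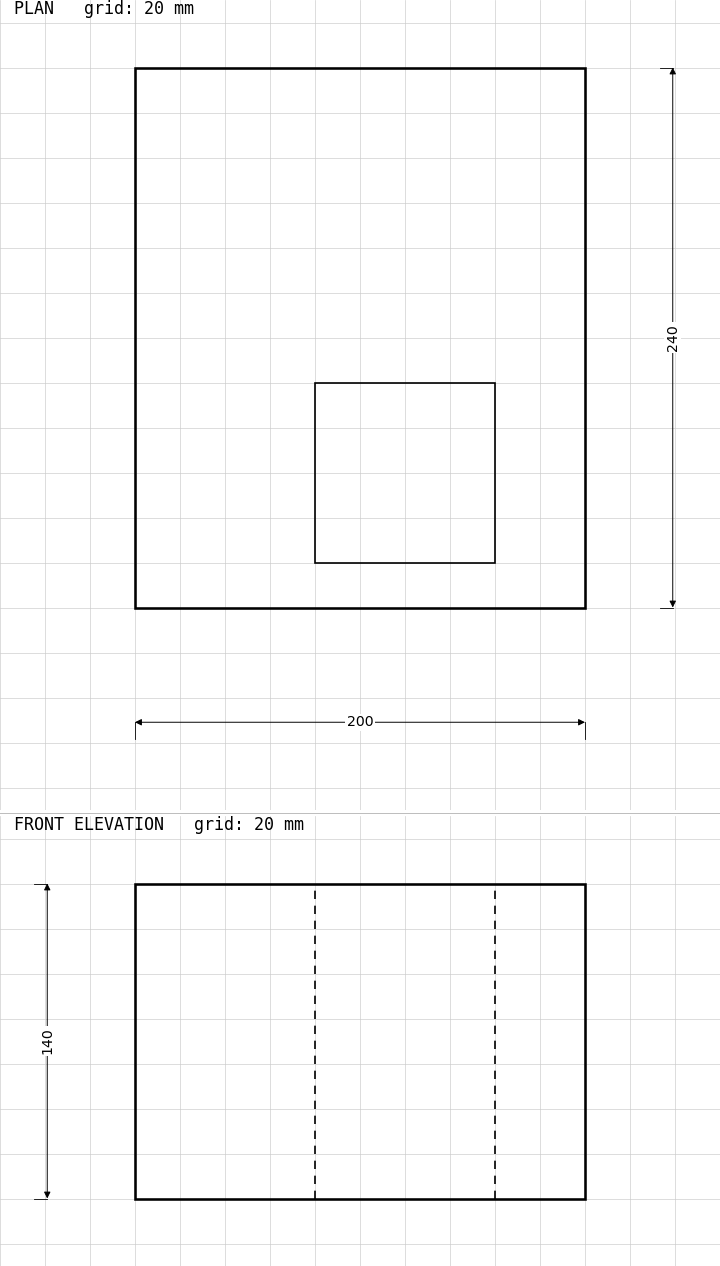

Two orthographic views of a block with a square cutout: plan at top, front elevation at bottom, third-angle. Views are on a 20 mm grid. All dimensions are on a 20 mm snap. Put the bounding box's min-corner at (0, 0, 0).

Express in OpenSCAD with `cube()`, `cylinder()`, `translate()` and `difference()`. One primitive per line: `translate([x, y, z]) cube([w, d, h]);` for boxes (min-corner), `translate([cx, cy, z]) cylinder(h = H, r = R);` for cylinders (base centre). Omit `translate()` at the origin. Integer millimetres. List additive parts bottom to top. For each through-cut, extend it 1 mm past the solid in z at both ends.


difference() {
  cube([200, 240, 140]);
  translate([80, 20, -1]) cube([80, 80, 142]);
}


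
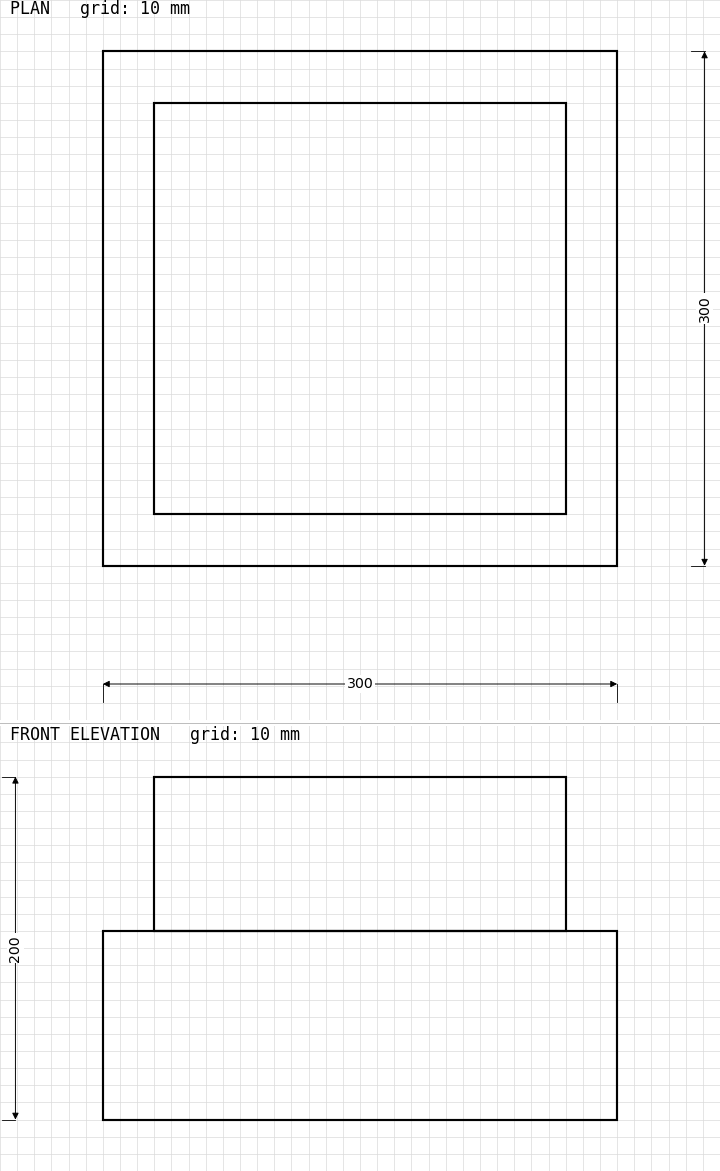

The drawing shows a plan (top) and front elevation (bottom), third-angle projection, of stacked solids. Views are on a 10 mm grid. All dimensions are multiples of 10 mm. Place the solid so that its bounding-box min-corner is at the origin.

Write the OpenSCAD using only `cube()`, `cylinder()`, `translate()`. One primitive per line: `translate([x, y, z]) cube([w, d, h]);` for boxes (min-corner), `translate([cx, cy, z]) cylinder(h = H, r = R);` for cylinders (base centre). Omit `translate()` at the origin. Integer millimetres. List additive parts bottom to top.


cube([300, 300, 110]);
translate([30, 30, 110]) cube([240, 240, 90]);


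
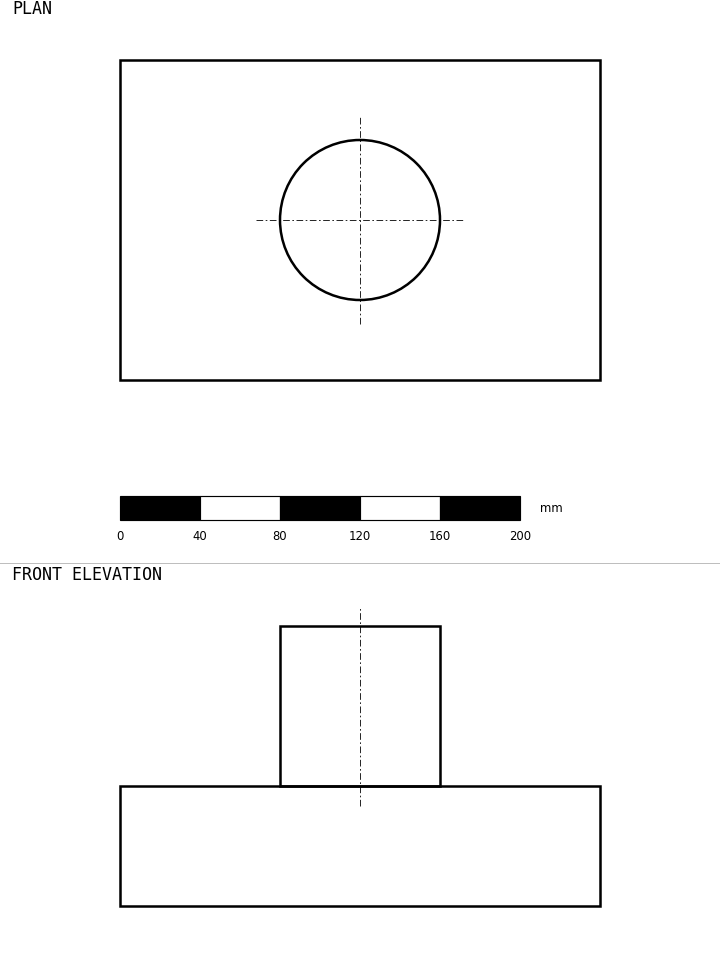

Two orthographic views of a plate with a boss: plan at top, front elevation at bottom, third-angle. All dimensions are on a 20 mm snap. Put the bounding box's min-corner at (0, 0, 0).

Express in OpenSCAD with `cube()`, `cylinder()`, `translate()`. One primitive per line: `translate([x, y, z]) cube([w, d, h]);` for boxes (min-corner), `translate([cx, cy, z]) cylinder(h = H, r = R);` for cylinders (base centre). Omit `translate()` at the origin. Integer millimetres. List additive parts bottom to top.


cube([240, 160, 60]);
translate([120, 80, 60]) cylinder(h = 80, r = 40);


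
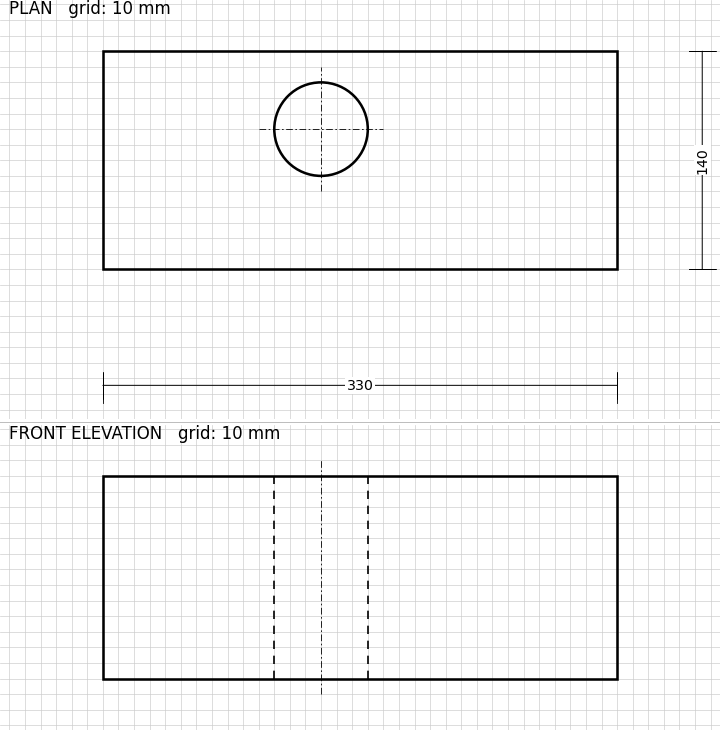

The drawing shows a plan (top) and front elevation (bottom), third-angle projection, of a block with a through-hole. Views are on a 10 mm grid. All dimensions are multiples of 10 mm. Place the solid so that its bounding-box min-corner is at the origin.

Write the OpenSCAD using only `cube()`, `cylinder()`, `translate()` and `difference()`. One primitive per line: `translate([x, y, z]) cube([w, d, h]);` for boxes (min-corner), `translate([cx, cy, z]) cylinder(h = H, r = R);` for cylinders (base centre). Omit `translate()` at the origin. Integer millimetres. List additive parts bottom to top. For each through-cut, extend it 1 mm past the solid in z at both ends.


difference() {
  cube([330, 140, 130]);
  translate([140, 90, -1]) cylinder(h = 132, r = 30);
}
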